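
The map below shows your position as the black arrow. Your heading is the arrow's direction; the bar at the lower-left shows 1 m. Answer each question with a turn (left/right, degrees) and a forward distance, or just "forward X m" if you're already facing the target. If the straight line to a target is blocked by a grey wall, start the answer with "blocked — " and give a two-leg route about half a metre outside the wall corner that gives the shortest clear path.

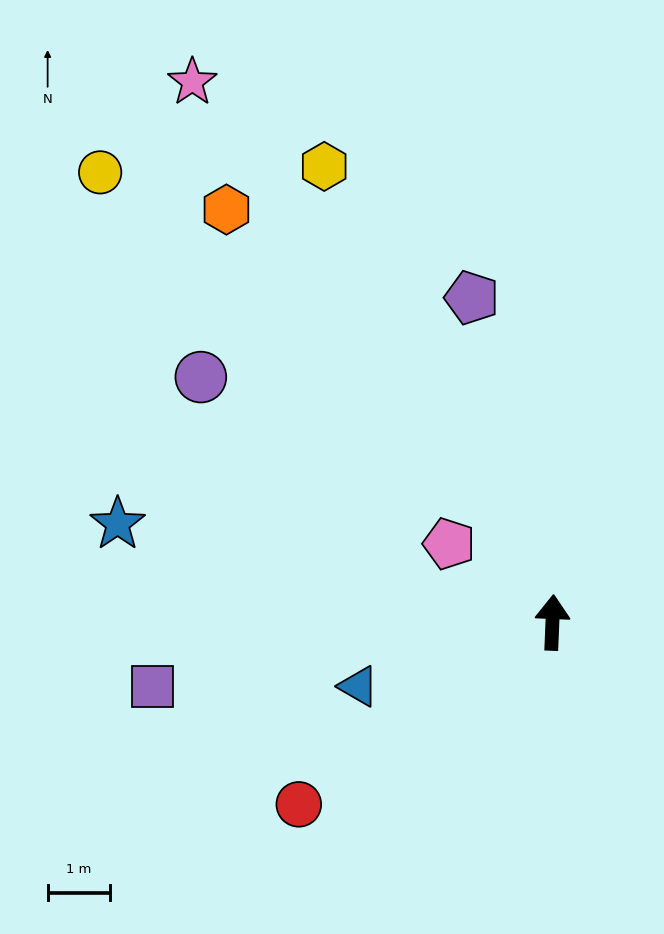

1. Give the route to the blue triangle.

turn left 111°, forward 3.3 m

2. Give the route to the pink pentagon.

turn left 55°, forward 2.1 m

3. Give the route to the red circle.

turn left 128°, forward 5.0 m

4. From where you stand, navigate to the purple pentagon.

turn left 16°, forward 5.4 m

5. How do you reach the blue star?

turn left 80°, forward 7.2 m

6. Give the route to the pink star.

turn left 36°, forward 10.5 m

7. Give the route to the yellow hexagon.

turn left 29°, forward 8.2 m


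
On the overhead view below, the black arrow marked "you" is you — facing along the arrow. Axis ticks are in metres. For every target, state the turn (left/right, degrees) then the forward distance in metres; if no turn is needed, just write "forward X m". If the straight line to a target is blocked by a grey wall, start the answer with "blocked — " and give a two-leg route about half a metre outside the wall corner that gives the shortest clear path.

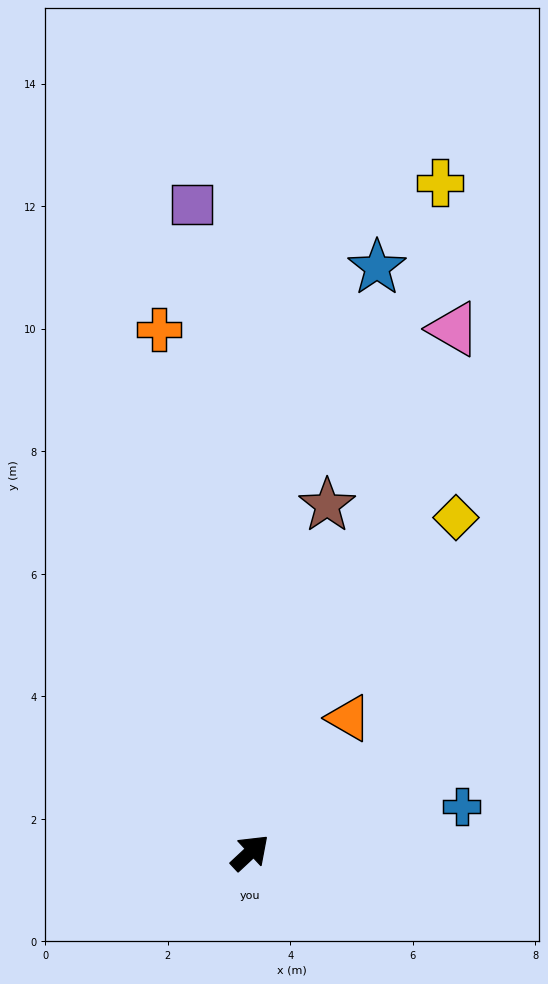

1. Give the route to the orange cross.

turn left 57°, forward 8.7 m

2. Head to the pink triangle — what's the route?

turn left 26°, forward 9.2 m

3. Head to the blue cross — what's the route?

turn right 31°, forward 3.5 m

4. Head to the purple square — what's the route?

turn left 52°, forward 10.6 m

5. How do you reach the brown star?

turn left 35°, forward 5.8 m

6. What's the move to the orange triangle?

turn left 11°, forward 2.7 m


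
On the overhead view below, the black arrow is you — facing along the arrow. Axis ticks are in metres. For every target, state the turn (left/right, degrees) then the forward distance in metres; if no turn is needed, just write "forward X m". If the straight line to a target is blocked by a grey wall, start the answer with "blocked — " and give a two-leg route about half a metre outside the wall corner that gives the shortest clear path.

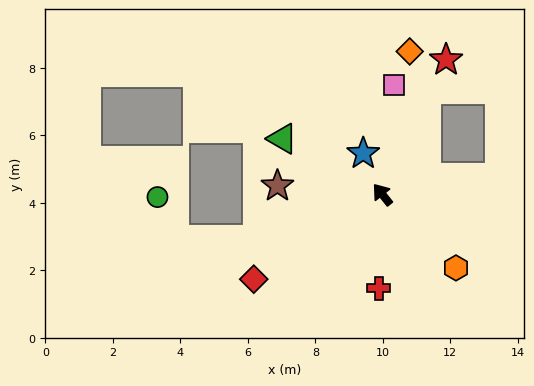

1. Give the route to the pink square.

turn right 45°, forward 3.2 m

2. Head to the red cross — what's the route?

turn left 139°, forward 2.8 m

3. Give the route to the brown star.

turn left 47°, forward 3.1 m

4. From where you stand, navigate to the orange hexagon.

turn right 174°, forward 3.1 m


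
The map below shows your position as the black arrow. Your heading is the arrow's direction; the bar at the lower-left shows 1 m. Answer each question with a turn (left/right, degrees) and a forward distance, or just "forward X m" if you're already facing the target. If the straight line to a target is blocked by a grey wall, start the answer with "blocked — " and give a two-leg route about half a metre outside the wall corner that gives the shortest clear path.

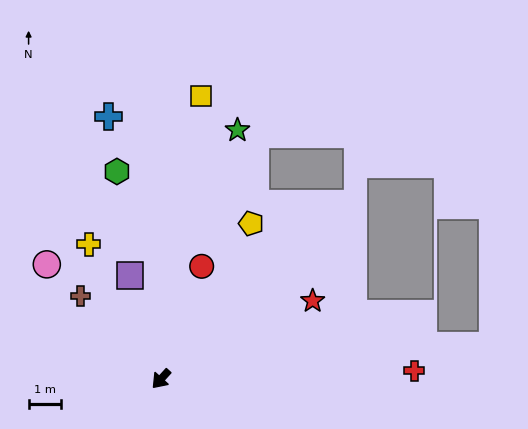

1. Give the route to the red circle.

turn right 158°, forward 3.7 m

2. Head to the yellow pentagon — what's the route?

turn right 168°, forward 5.6 m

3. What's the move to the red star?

turn left 159°, forward 5.3 m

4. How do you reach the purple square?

turn right 121°, forward 3.3 m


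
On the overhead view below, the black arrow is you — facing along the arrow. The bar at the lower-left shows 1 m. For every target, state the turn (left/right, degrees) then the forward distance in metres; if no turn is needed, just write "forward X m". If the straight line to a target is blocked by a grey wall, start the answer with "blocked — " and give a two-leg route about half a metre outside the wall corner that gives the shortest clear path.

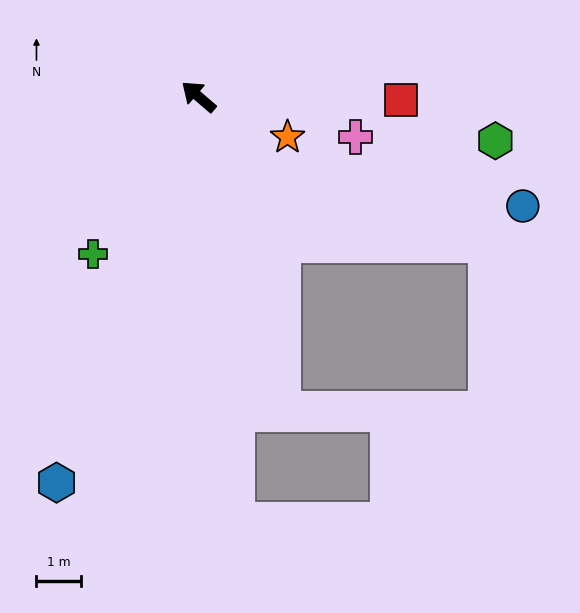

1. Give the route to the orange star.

turn right 164°, forward 2.2 m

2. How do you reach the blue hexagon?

turn left 110°, forward 9.3 m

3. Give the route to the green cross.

turn left 97°, forward 4.3 m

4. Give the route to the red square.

turn right 140°, forward 4.6 m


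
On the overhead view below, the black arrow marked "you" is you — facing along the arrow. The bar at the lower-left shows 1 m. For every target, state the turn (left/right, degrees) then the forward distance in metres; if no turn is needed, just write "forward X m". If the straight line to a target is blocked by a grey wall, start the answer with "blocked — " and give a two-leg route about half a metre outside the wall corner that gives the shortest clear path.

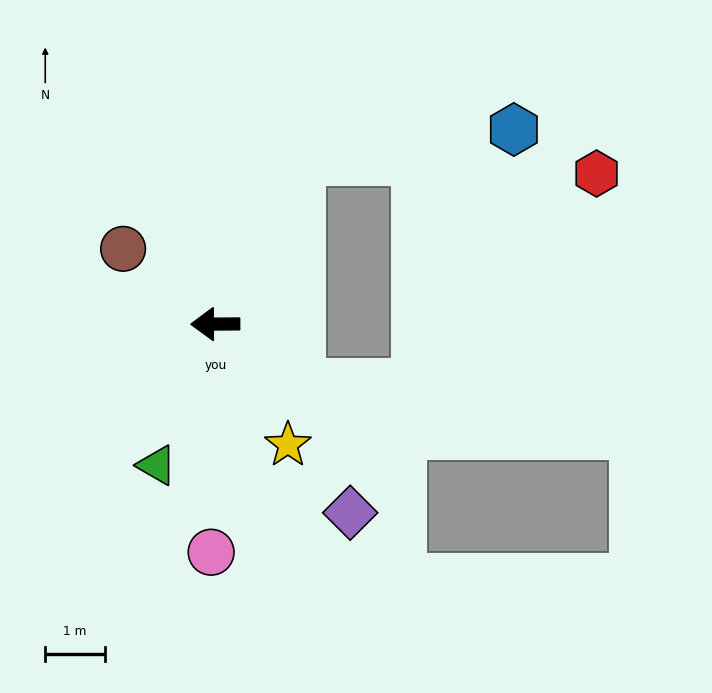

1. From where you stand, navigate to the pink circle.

turn left 89°, forward 3.9 m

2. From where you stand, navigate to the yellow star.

turn left 121°, forward 2.4 m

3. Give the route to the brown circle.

turn right 40°, forward 2.0 m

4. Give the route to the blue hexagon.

blocked — turn right 118°, forward 3.1 m, then turn right 54°, forward 3.6 m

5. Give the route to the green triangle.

turn left 67°, forward 2.6 m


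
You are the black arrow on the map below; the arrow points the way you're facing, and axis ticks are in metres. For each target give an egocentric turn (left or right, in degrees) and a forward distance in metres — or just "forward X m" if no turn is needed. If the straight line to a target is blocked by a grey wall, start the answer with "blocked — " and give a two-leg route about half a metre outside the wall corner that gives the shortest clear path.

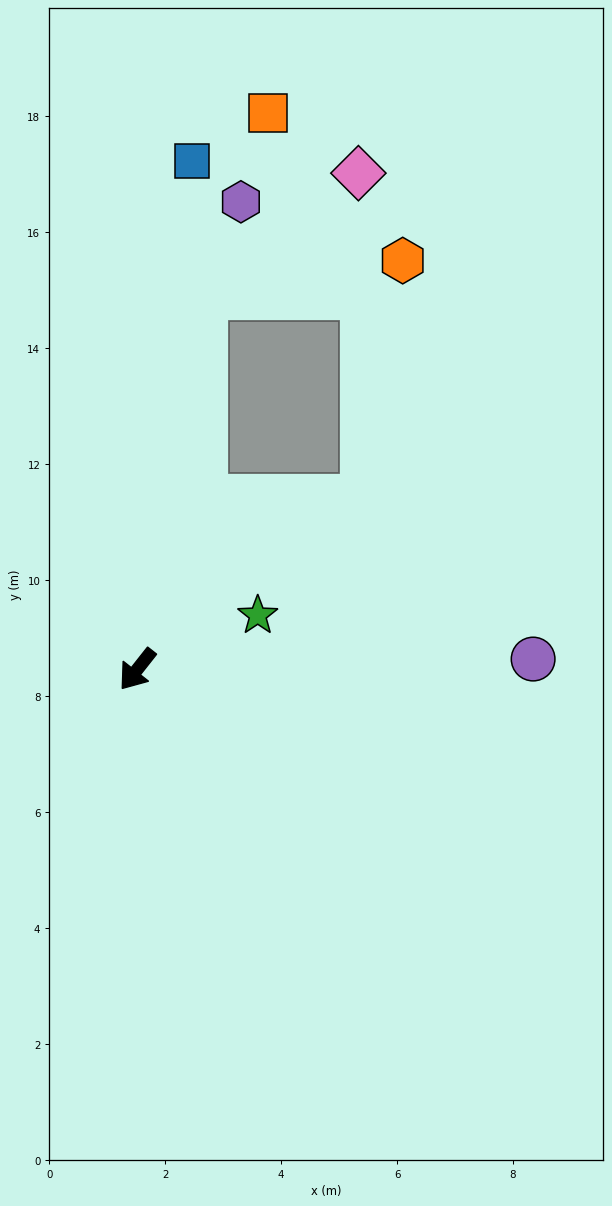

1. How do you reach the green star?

turn left 152°, forward 2.3 m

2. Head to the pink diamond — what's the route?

blocked — turn right 152°, forward 6.6 m, then turn right 42°, forward 3.4 m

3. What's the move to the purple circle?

turn left 130°, forward 6.8 m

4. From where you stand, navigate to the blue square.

turn right 148°, forward 8.8 m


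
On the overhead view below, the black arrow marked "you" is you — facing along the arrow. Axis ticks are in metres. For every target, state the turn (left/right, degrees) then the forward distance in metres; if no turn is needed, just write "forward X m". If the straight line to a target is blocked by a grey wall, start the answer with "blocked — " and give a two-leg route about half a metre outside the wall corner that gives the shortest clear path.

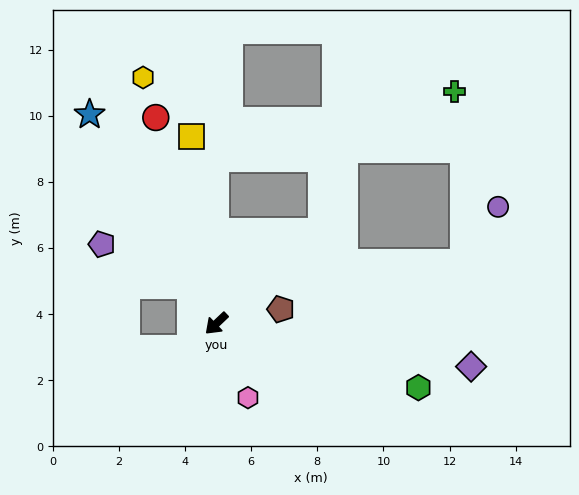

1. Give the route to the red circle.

turn right 117°, forward 6.5 m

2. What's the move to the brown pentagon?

turn left 149°, forward 2.0 m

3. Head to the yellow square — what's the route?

turn right 126°, forward 5.7 m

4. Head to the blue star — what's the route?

turn right 102°, forward 7.4 m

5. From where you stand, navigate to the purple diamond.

turn left 127°, forward 7.8 m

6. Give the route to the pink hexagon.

turn left 70°, forward 2.4 m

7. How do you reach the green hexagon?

turn left 119°, forward 6.4 m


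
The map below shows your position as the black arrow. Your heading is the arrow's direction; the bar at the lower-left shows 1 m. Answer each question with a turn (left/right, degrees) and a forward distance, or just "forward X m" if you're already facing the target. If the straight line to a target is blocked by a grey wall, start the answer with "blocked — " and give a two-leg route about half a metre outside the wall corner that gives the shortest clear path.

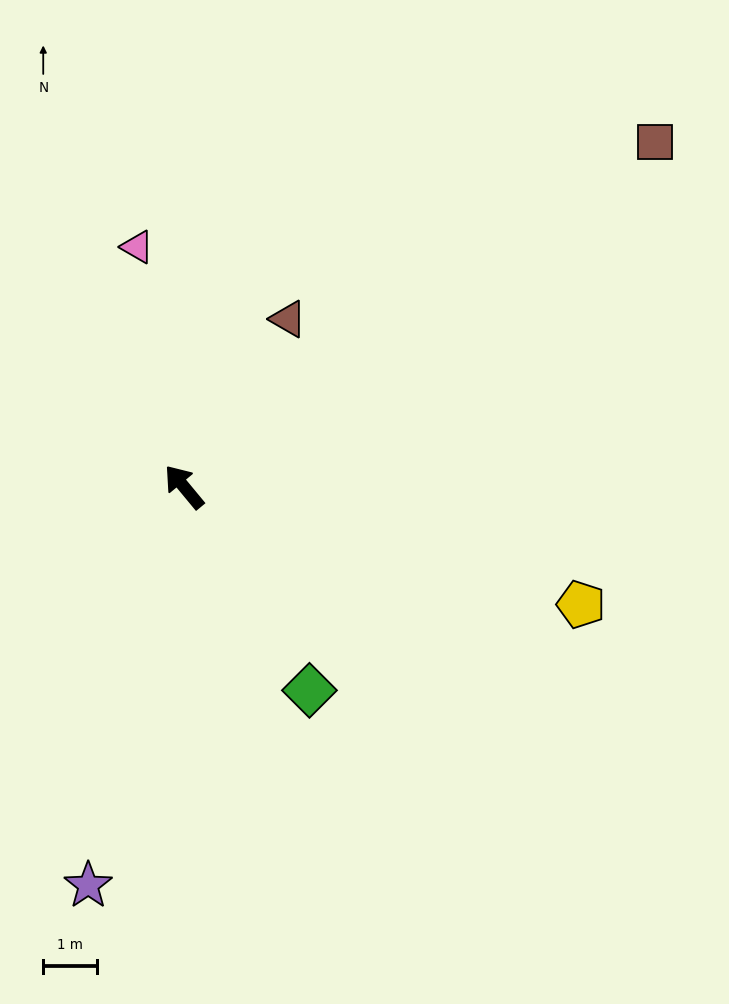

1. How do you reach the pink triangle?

turn right 29°, forward 4.5 m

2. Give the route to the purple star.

turn left 127°, forward 7.6 m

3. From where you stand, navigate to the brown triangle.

turn right 71°, forward 3.7 m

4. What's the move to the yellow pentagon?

turn right 146°, forward 7.7 m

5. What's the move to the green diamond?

turn left 172°, forward 4.4 m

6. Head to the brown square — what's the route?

turn right 93°, forward 10.8 m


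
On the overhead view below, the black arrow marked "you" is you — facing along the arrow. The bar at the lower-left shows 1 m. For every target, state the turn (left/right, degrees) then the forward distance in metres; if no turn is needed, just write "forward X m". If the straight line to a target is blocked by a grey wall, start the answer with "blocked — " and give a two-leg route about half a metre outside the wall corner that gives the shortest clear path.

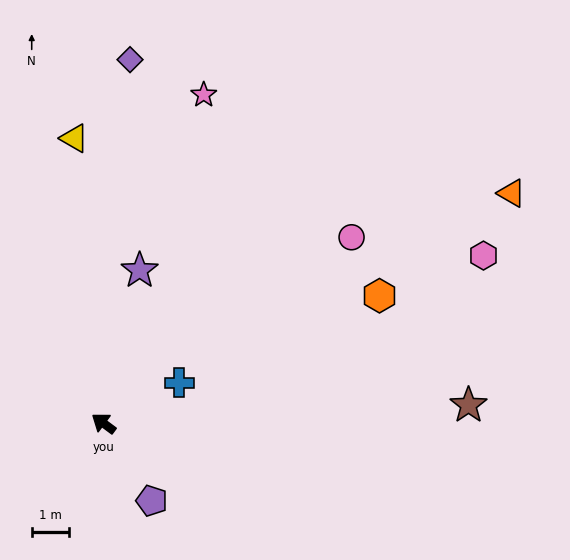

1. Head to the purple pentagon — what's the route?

turn left 159°, forward 2.5 m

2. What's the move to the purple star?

turn right 67°, forward 4.2 m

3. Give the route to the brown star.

turn right 141°, forward 9.9 m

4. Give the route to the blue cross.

turn right 115°, forward 2.3 m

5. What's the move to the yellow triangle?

turn right 48°, forward 7.7 m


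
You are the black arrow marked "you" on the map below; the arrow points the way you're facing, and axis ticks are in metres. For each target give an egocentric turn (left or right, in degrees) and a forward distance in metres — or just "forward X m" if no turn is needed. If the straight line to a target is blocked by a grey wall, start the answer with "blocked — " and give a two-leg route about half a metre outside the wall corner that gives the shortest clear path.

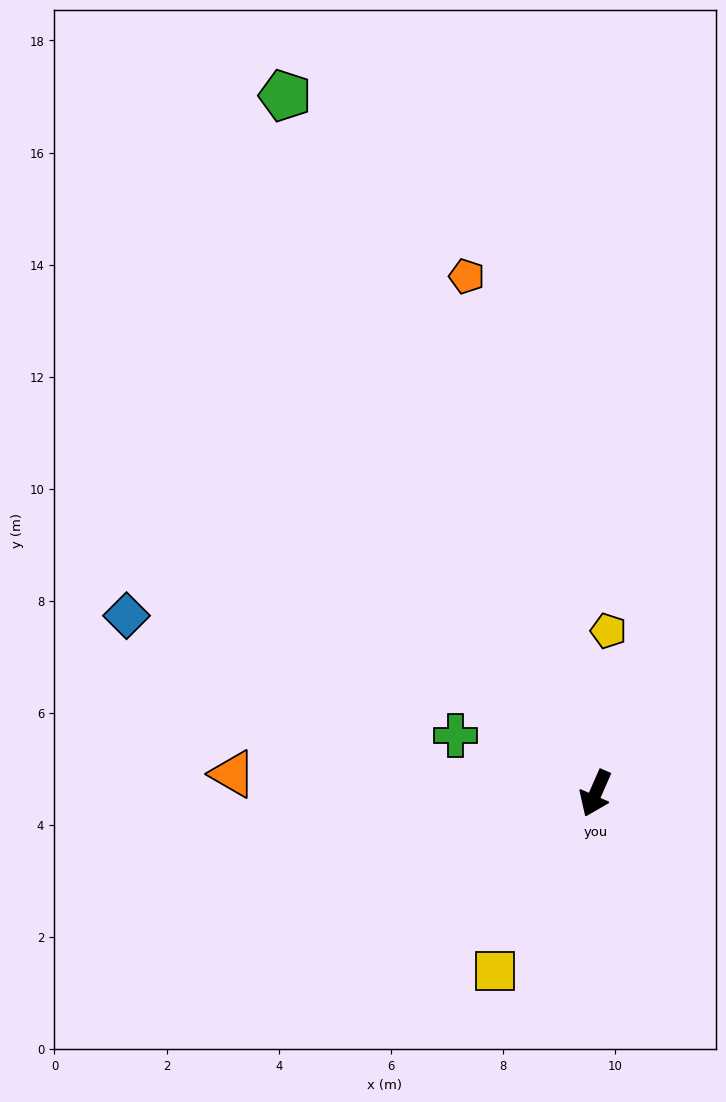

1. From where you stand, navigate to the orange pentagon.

turn right 142°, forward 9.5 m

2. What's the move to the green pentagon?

turn right 132°, forward 13.6 m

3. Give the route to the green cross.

turn right 89°, forward 2.7 m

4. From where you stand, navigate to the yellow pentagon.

turn right 161°, forward 2.9 m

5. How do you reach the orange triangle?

turn right 69°, forward 6.5 m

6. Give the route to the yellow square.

turn right 6°, forward 3.6 m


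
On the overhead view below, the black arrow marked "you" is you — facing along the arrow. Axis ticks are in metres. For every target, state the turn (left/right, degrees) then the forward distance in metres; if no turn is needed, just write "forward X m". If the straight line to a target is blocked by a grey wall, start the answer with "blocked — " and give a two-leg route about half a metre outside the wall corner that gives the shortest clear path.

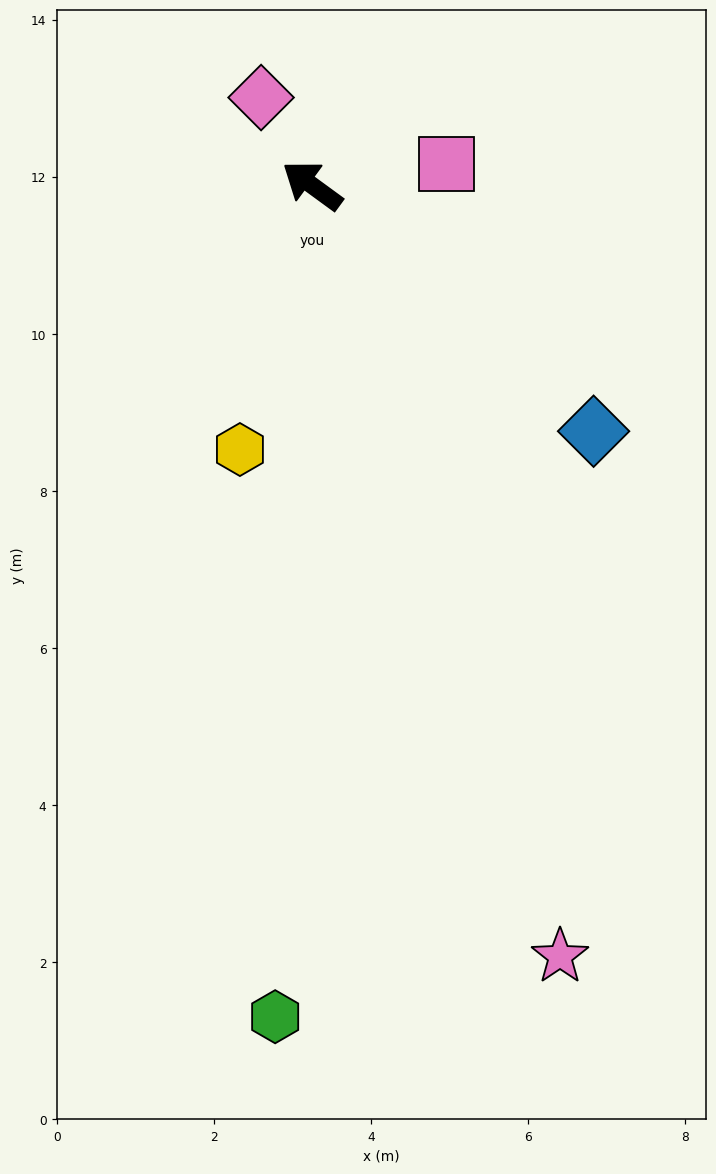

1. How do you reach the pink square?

turn right 135°, forward 1.7 m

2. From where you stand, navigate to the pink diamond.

turn right 24°, forward 1.3 m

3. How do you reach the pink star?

turn left 144°, forward 10.3 m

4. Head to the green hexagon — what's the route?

turn left 124°, forward 10.6 m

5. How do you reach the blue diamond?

turn left 175°, forward 4.8 m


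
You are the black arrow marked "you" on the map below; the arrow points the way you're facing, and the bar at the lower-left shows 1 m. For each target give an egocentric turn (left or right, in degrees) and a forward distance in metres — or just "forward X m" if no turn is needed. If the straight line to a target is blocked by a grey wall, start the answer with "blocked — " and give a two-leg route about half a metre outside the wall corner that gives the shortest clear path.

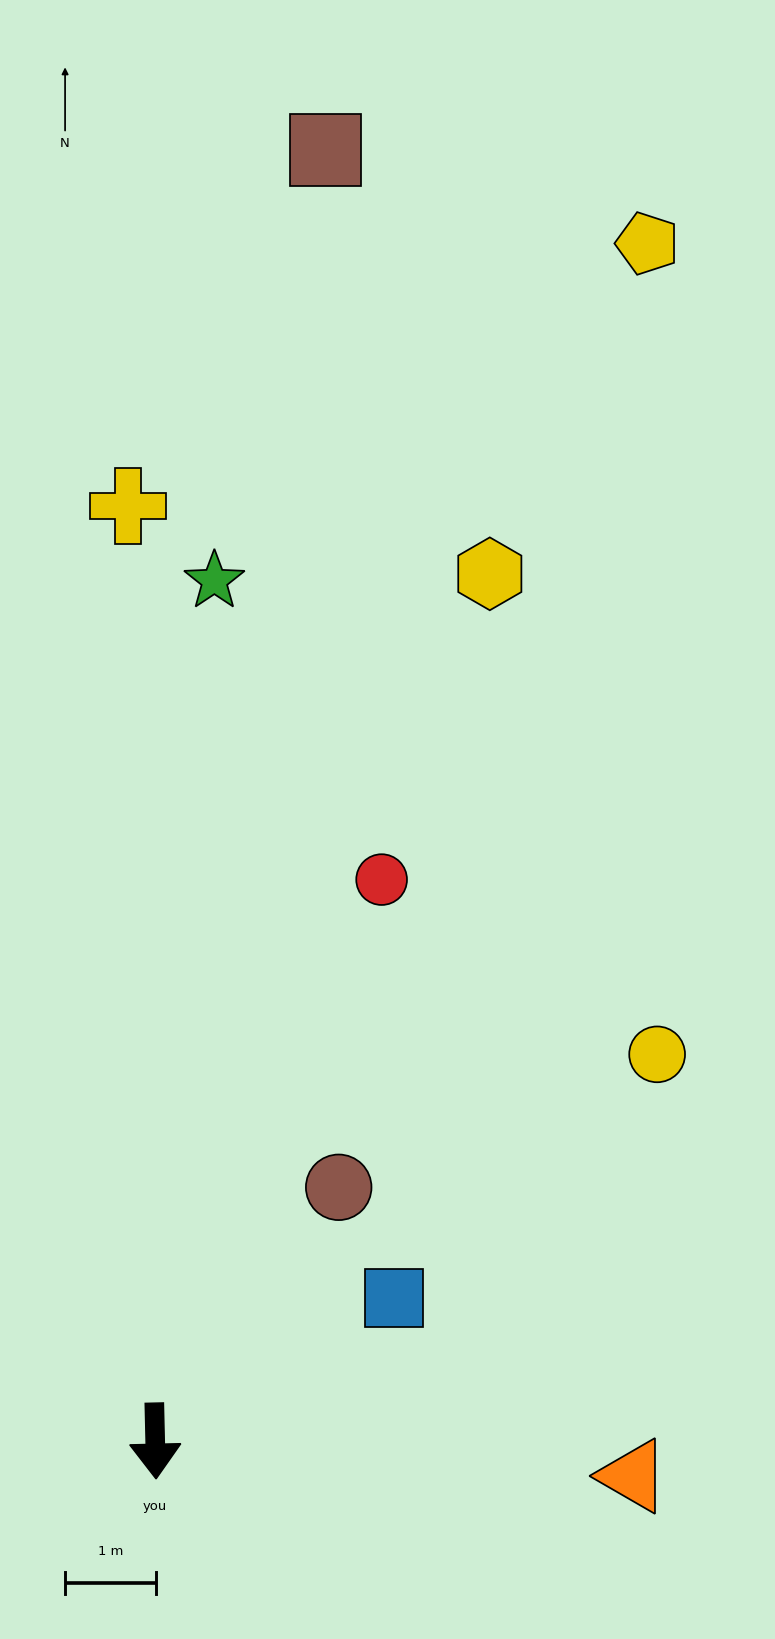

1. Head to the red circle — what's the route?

turn left 157°, forward 6.6 m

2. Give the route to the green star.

turn left 175°, forward 9.5 m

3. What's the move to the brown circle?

turn left 143°, forward 3.4 m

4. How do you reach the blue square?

turn left 120°, forward 3.1 m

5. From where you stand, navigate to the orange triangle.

turn left 84°, forward 5.3 m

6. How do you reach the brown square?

turn left 171°, forward 14.3 m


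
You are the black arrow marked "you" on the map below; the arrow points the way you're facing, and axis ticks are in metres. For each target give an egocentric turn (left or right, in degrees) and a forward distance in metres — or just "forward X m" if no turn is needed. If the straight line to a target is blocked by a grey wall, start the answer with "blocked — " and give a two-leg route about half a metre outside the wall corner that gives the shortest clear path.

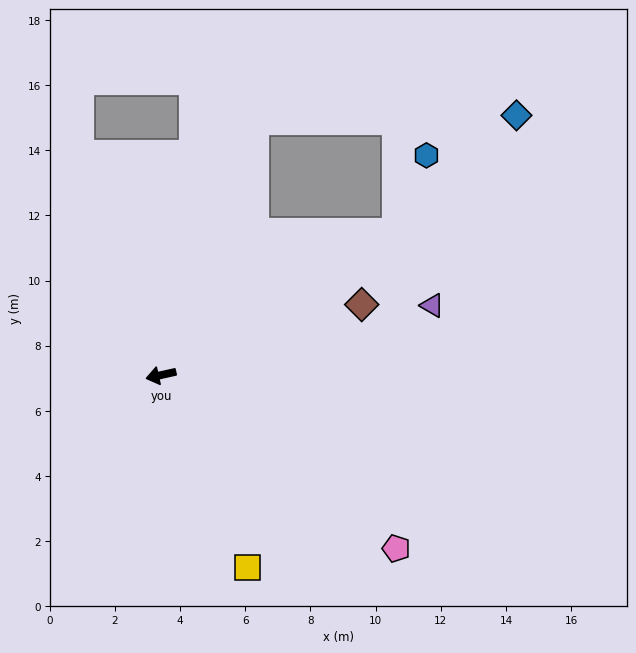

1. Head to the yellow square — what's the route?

turn left 102°, forward 6.5 m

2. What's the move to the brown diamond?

turn right 173°, forward 6.5 m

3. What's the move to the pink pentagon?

turn left 131°, forward 9.0 m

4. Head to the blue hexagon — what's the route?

blocked — turn right 161°, forward 8.4 m, then turn left 37°, forward 2.5 m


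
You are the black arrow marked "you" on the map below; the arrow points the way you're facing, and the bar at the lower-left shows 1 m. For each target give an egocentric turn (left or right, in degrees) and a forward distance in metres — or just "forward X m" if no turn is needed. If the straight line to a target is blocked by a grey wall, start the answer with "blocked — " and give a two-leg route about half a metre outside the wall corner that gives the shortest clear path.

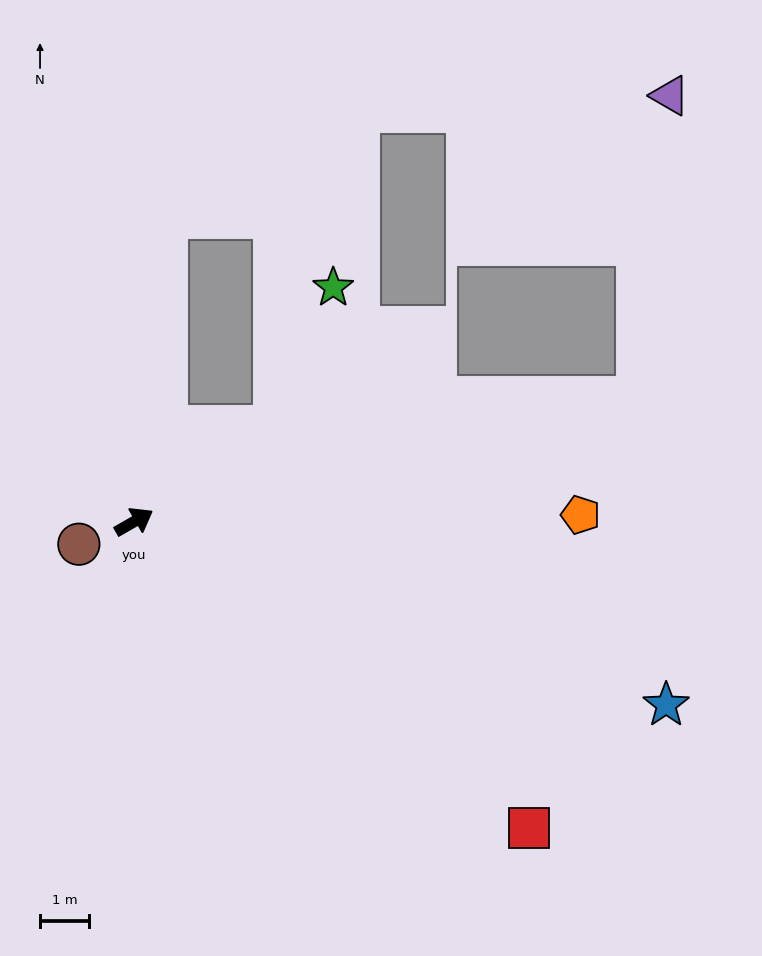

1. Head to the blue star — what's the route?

turn right 49°, forward 11.5 m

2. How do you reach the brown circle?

turn left 172°, forward 1.2 m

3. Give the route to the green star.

blocked — turn left 4°, forward 3.5 m, then turn left 33°, forward 3.1 m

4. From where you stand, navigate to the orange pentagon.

turn right 29°, forward 9.1 m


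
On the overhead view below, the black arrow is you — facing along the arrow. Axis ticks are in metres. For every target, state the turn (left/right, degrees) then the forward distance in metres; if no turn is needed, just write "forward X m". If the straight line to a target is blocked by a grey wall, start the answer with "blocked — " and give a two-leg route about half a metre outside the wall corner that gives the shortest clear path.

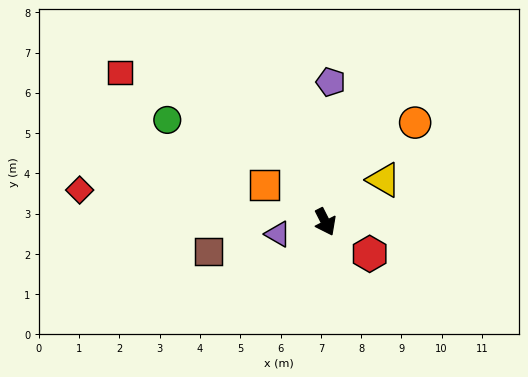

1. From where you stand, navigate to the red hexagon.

turn left 27°, forward 1.4 m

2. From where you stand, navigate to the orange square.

turn right 148°, forward 1.8 m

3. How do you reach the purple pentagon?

turn left 151°, forward 3.5 m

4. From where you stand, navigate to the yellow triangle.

turn left 99°, forward 1.8 m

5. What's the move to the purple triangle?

turn right 103°, forward 1.2 m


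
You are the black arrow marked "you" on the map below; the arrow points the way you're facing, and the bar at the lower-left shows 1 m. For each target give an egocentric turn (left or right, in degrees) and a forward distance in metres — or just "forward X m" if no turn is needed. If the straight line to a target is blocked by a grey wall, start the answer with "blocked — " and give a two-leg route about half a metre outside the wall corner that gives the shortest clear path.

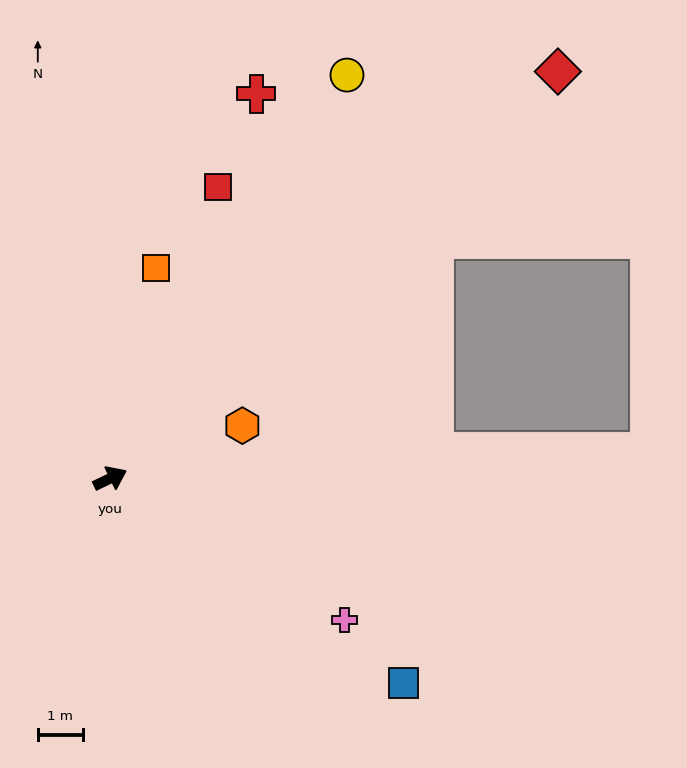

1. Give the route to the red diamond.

turn left 17°, forward 13.4 m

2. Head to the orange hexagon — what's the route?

turn right 4°, forward 3.2 m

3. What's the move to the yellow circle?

turn left 34°, forward 10.4 m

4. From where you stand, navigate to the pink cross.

turn right 57°, forward 6.1 m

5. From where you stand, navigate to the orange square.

turn left 52°, forward 4.8 m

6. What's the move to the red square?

turn left 44°, forward 6.9 m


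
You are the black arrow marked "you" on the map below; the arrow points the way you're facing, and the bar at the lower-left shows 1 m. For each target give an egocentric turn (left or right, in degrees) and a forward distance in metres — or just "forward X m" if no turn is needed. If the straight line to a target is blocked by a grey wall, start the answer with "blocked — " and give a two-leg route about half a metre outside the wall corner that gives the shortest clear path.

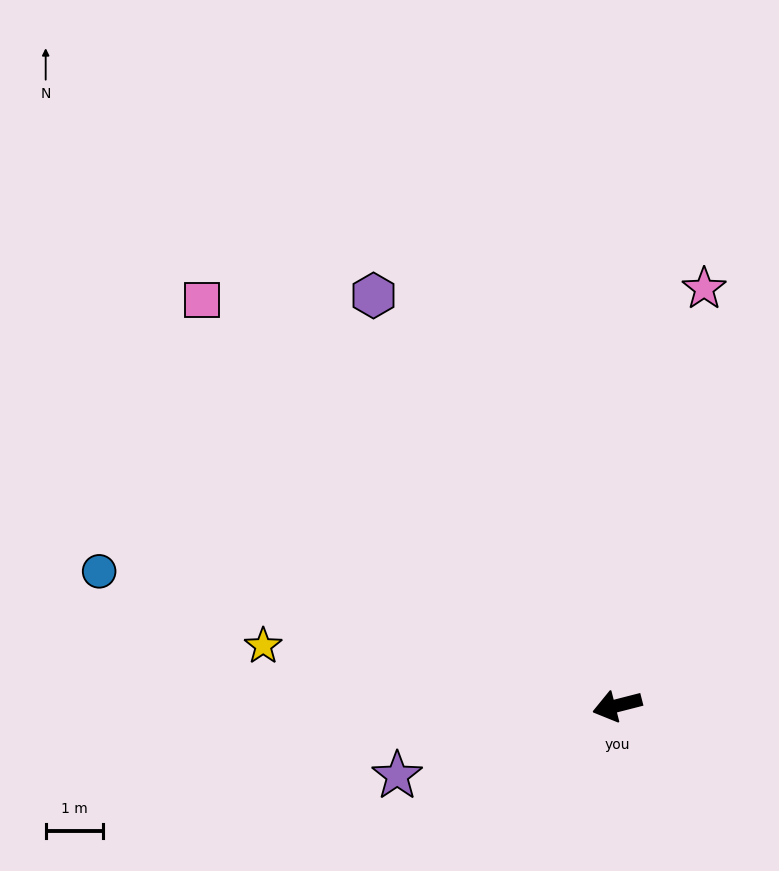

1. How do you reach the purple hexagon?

turn right 74°, forward 8.3 m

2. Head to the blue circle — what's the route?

turn right 29°, forward 9.3 m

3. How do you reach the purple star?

turn left 3°, forward 4.0 m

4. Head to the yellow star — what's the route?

turn right 24°, forward 6.2 m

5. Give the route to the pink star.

turn right 116°, forward 7.4 m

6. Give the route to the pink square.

turn right 59°, forward 10.1 m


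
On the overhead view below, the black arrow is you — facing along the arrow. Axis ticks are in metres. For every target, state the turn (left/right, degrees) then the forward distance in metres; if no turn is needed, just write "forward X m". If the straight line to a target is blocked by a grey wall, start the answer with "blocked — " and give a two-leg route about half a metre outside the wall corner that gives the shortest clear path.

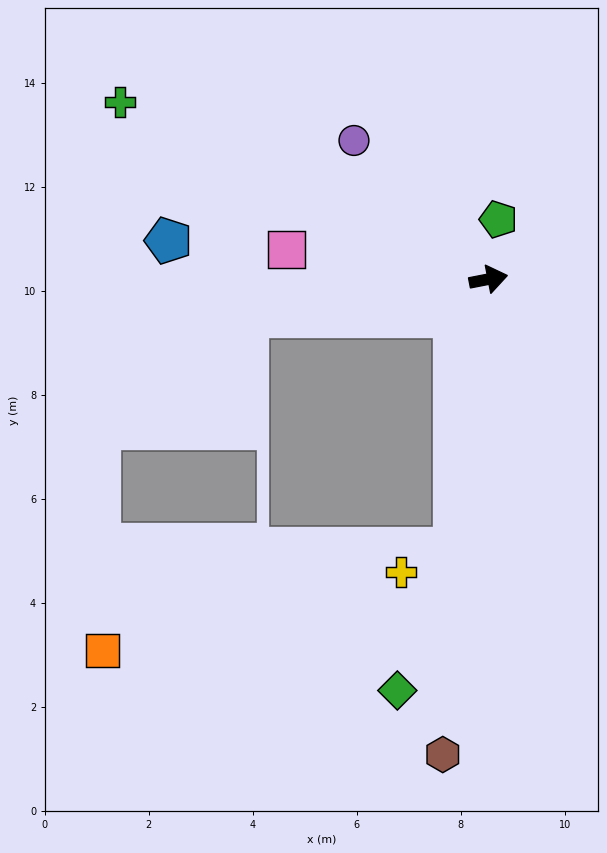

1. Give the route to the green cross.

turn left 143°, forward 7.9 m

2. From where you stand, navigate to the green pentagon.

turn left 70°, forward 1.2 m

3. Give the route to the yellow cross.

blocked — turn right 108°, forward 5.2 m, then turn right 60°, forward 1.1 m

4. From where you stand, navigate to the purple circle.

turn left 123°, forward 3.7 m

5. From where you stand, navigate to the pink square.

turn left 161°, forward 3.9 m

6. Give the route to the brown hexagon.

turn right 107°, forward 9.2 m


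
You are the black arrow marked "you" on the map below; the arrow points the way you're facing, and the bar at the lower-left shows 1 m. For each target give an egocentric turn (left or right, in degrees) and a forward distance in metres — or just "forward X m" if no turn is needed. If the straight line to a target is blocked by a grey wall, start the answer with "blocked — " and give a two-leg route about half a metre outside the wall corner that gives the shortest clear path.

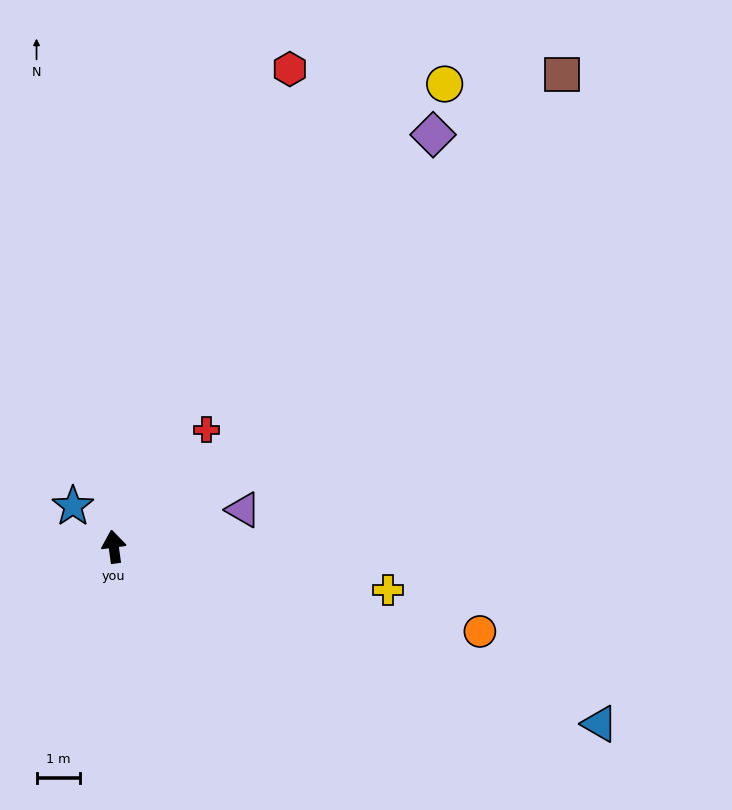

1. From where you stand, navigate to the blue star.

turn left 38°, forward 1.3 m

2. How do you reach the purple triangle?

turn right 82°, forward 3.1 m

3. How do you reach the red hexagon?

turn right 28°, forward 11.6 m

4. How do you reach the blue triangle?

turn right 118°, forward 11.8 m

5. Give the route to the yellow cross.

turn right 107°, forward 6.3 m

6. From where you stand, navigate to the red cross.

turn right 46°, forward 3.4 m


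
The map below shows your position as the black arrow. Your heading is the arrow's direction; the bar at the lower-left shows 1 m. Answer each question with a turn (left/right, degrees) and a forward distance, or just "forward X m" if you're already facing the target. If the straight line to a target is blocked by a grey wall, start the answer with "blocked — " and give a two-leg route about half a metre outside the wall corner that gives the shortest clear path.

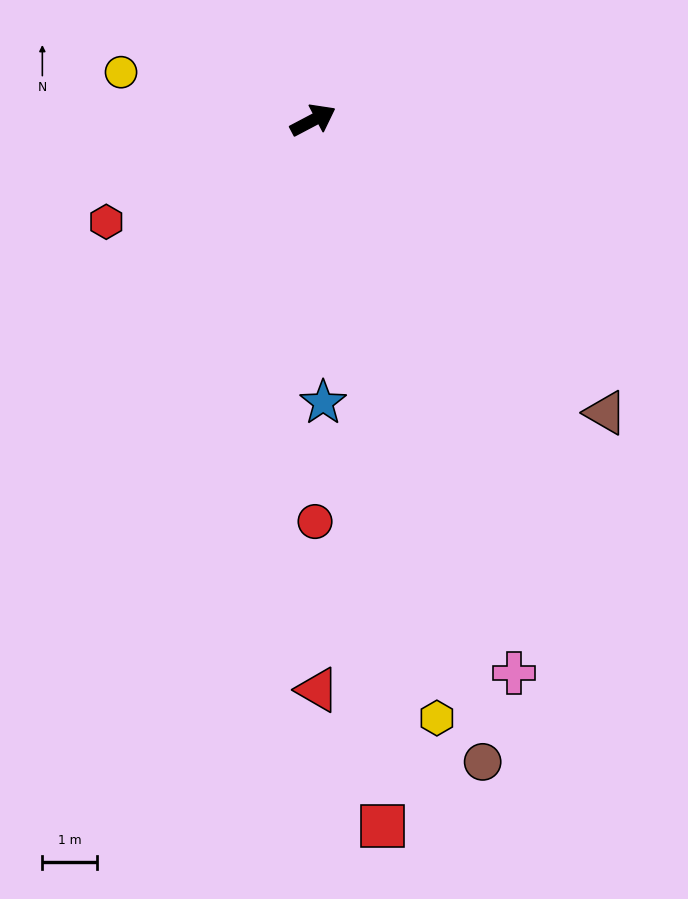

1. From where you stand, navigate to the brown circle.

turn right 103°, forward 12.2 m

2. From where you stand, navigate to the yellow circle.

turn left 138°, forward 3.6 m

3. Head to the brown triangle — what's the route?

turn right 73°, forward 7.6 m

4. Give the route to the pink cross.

turn right 98°, forward 10.8 m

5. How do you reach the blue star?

turn right 116°, forward 5.2 m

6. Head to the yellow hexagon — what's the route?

turn right 106°, forward 11.2 m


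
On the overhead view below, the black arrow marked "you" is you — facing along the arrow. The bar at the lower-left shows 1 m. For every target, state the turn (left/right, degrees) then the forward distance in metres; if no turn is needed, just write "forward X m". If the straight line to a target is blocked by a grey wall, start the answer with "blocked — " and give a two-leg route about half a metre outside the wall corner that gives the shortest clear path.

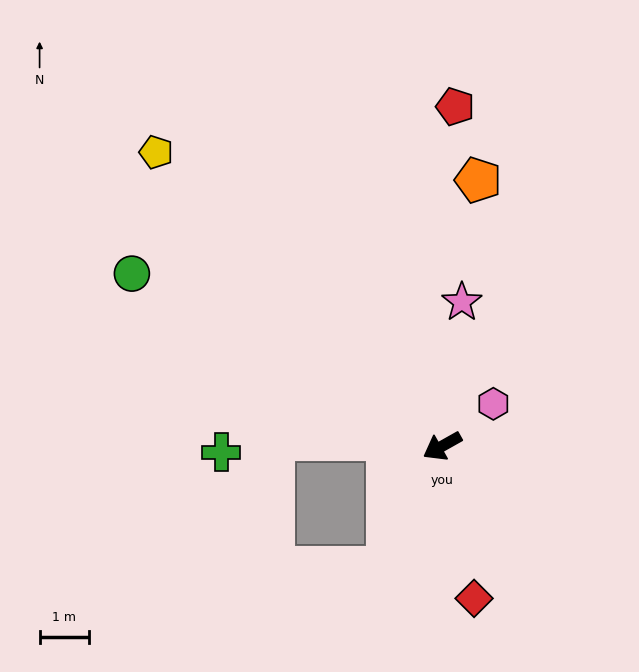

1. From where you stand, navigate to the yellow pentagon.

turn right 75°, forward 8.3 m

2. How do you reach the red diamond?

turn left 72°, forward 3.2 m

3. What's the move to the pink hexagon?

turn right 170°, forward 1.3 m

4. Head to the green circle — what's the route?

turn right 58°, forward 7.2 m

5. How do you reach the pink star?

turn right 127°, forward 2.9 m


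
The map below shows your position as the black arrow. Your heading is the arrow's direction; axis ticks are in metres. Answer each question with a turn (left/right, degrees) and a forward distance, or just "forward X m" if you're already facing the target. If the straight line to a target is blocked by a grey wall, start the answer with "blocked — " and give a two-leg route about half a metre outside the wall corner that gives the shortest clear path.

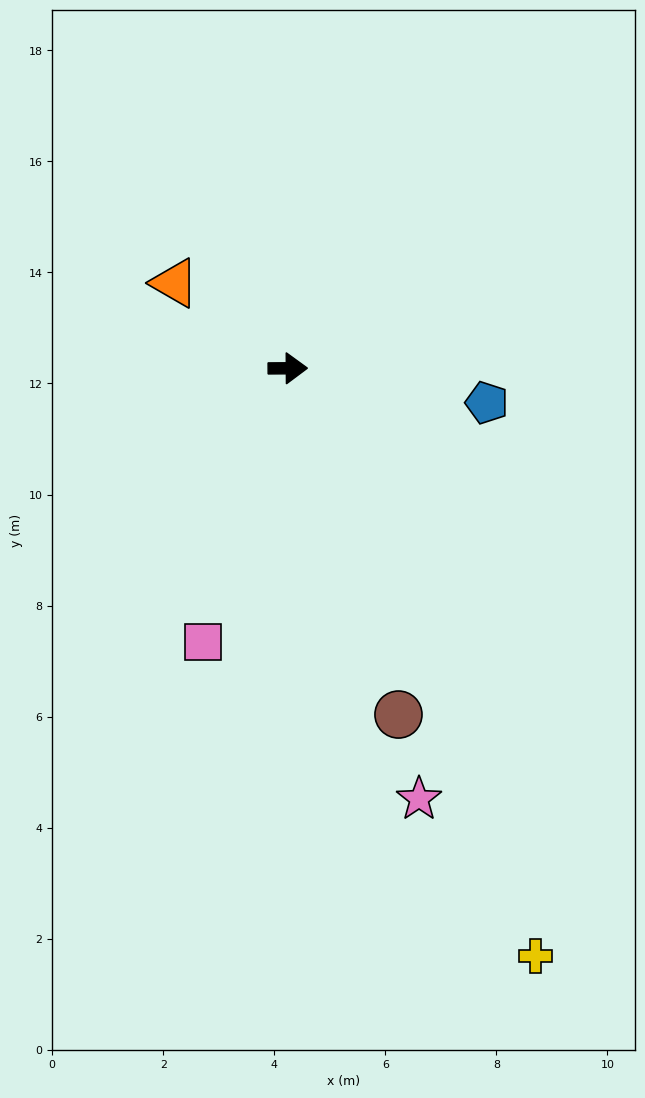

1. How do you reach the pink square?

turn right 108°, forward 5.2 m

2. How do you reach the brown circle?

turn right 73°, forward 6.5 m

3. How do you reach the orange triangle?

turn left 143°, forward 2.6 m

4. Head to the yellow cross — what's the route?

turn right 68°, forward 11.5 m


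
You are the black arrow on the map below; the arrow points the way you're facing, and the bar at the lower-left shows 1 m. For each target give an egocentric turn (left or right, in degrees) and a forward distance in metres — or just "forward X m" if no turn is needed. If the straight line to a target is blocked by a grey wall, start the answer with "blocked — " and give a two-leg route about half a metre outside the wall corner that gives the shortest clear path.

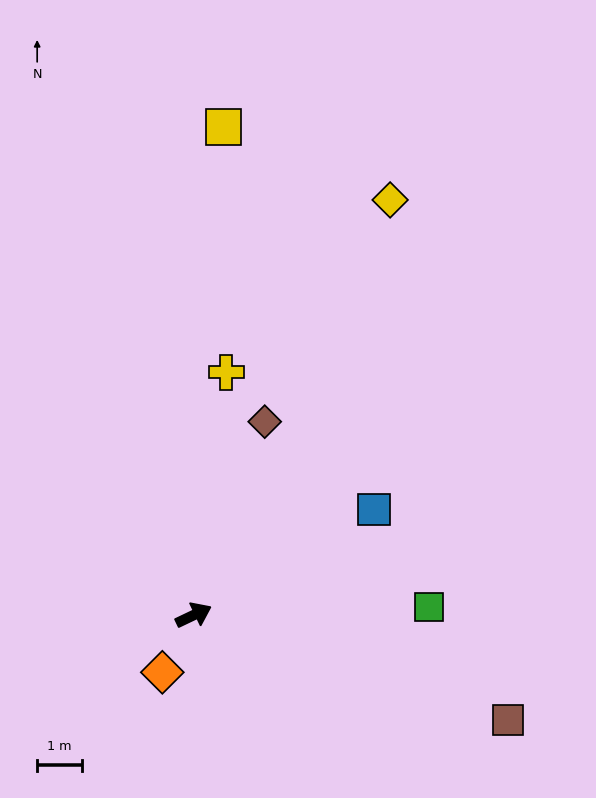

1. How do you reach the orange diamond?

turn right 144°, forward 1.4 m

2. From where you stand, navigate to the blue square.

turn left 5°, forward 4.6 m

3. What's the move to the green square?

turn right 24°, forward 5.2 m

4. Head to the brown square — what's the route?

turn right 44°, forward 7.4 m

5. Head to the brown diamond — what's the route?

turn left 44°, forward 4.6 m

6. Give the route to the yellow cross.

turn left 57°, forward 5.4 m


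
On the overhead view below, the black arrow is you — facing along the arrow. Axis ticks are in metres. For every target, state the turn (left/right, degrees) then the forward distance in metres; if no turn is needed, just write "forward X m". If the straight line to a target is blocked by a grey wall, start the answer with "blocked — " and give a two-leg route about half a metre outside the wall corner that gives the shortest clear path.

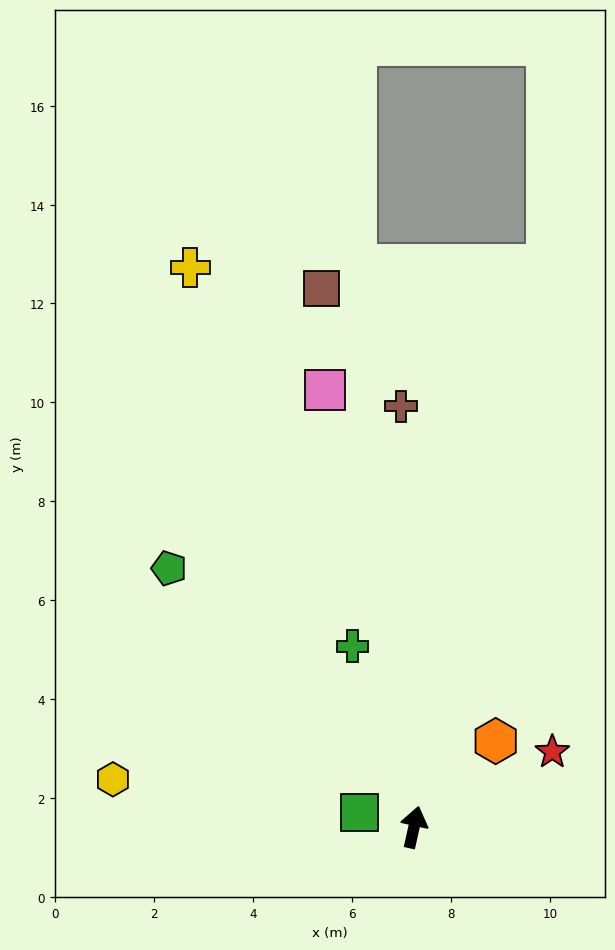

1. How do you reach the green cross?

turn left 31°, forward 3.9 m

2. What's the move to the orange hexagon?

turn right 31°, forward 2.4 m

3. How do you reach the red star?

turn right 49°, forward 3.2 m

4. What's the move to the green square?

turn left 87°, forward 1.1 m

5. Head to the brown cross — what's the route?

turn left 14°, forward 8.5 m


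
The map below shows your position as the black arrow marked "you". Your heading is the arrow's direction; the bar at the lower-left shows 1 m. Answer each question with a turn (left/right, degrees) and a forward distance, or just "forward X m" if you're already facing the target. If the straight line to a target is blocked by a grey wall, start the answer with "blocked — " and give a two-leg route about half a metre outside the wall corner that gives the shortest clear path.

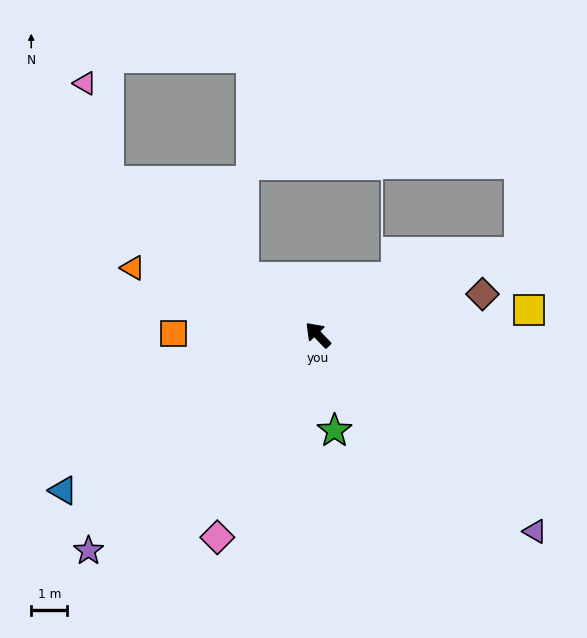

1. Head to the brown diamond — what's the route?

turn right 120°, forward 4.7 m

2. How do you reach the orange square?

turn left 45°, forward 4.0 m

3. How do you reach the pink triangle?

blocked — turn left 10°, forward 7.2 m, then turn right 40°, forward 2.8 m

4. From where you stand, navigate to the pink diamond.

turn left 110°, forward 6.3 m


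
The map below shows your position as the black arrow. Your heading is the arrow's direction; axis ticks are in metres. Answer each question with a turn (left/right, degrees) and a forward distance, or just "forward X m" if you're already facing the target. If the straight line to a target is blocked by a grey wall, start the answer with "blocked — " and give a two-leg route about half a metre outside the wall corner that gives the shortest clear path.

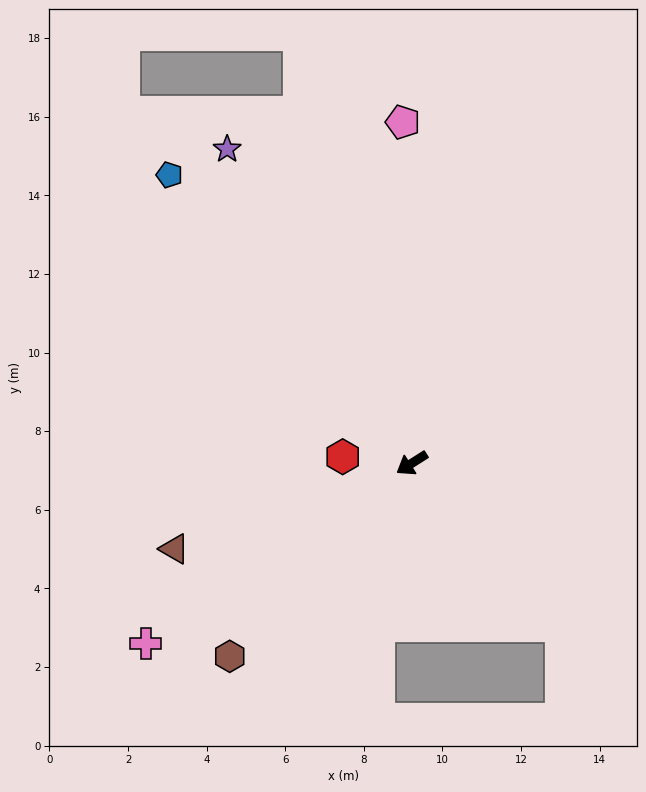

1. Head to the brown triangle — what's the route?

turn right 12°, forward 6.4 m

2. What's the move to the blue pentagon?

turn right 82°, forward 9.6 m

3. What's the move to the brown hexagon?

turn left 14°, forward 6.8 m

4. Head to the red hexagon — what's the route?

turn right 38°, forward 1.8 m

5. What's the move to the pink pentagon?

turn right 121°, forward 8.7 m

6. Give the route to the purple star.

turn right 92°, forward 9.3 m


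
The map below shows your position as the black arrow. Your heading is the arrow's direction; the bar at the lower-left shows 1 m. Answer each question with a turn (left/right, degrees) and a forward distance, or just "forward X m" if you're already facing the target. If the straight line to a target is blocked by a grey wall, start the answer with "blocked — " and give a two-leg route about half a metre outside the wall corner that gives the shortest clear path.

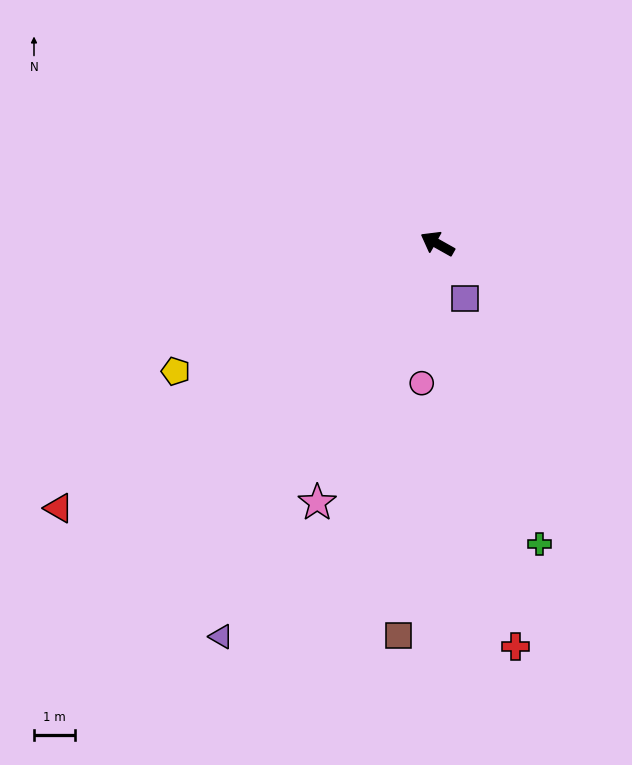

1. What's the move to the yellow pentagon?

turn left 55°, forward 7.1 m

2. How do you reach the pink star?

turn left 94°, forward 7.0 m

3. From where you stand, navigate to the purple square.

turn left 146°, forward 1.5 m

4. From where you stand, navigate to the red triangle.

turn left 64°, forward 11.2 m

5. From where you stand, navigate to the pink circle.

turn left 113°, forward 3.4 m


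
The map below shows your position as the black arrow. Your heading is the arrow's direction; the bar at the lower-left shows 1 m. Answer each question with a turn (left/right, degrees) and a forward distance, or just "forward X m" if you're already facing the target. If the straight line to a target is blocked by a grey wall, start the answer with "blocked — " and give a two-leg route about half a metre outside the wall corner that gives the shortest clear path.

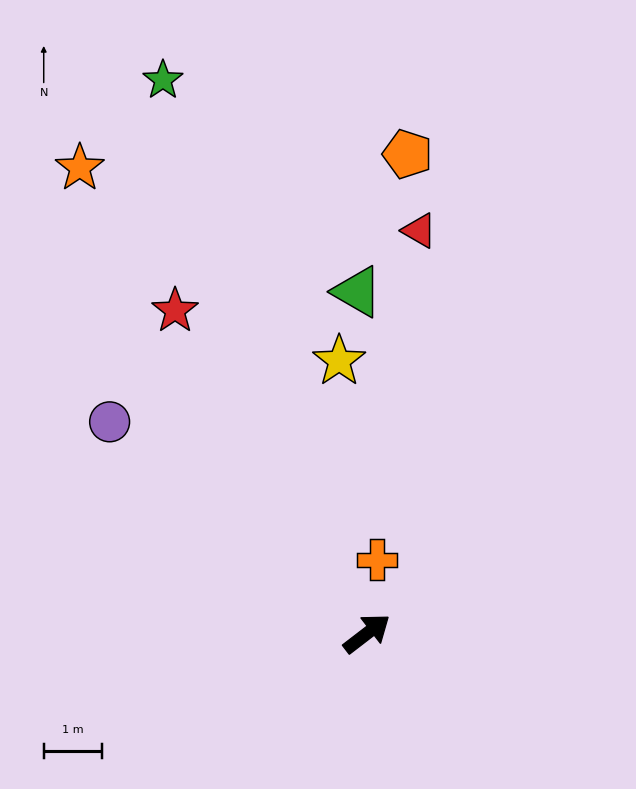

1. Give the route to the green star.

turn left 73°, forward 10.2 m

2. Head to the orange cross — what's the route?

turn left 45°, forward 1.3 m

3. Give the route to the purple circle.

turn left 103°, forward 5.8 m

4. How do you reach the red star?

turn left 83°, forward 6.5 m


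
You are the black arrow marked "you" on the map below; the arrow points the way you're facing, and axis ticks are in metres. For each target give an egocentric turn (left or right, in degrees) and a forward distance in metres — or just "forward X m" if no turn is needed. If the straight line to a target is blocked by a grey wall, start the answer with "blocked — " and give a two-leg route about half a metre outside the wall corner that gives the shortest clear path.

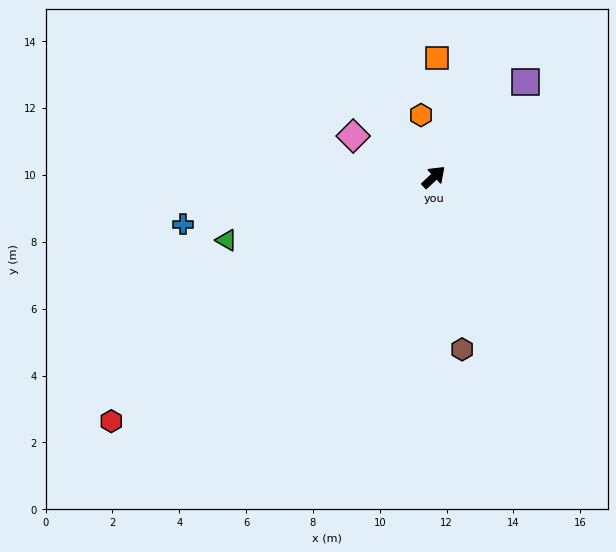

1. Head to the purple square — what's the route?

turn left 3°, forward 4.0 m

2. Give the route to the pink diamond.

turn left 110°, forward 2.7 m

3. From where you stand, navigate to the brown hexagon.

turn right 124°, forward 5.2 m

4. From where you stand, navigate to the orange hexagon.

turn left 58°, forward 1.9 m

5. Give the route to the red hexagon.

turn left 174°, forward 12.1 m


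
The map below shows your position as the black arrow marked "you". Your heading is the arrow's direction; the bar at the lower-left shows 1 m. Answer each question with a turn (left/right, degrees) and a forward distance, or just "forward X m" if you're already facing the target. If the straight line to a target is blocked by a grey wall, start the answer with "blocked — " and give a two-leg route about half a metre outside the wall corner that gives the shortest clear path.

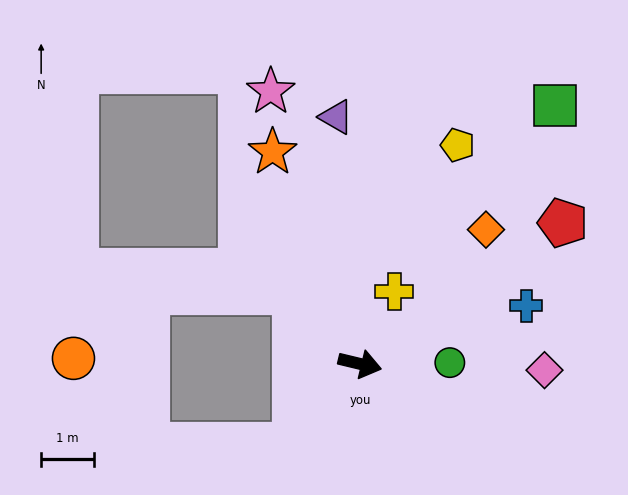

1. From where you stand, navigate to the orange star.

turn left 126°, forward 4.3 m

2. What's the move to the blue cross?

turn left 33°, forward 3.3 m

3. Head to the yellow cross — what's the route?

turn left 78°, forward 1.5 m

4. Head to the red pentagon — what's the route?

turn left 48°, forward 4.7 m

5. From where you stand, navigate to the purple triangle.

turn left 109°, forward 4.7 m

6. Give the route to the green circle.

turn left 14°, forward 1.7 m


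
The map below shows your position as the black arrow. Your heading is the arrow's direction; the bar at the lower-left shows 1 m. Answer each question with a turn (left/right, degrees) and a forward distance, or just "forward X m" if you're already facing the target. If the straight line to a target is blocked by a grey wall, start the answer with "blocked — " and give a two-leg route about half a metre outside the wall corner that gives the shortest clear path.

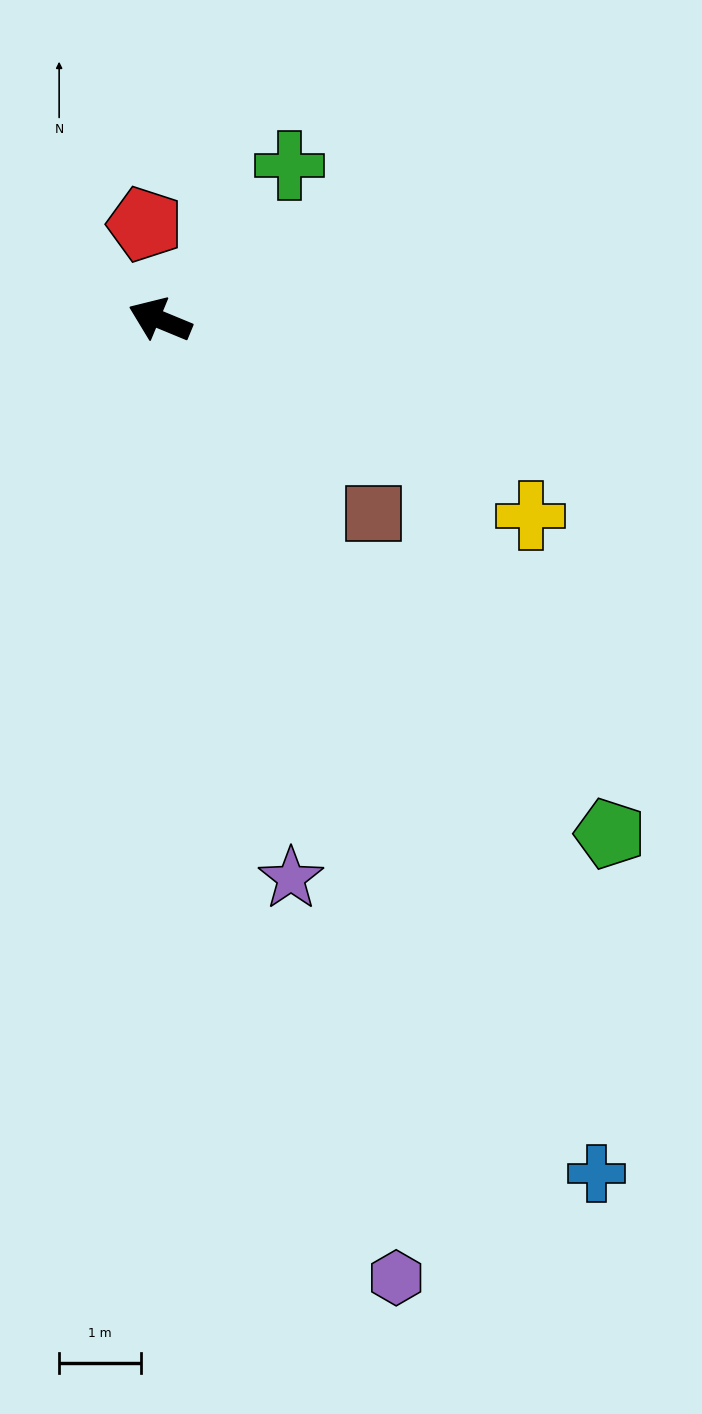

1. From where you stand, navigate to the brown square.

turn left 160°, forward 3.5 m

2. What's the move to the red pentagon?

turn right 59°, forward 1.2 m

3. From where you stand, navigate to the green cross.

turn right 108°, forward 2.4 m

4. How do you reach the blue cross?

turn left 140°, forward 11.7 m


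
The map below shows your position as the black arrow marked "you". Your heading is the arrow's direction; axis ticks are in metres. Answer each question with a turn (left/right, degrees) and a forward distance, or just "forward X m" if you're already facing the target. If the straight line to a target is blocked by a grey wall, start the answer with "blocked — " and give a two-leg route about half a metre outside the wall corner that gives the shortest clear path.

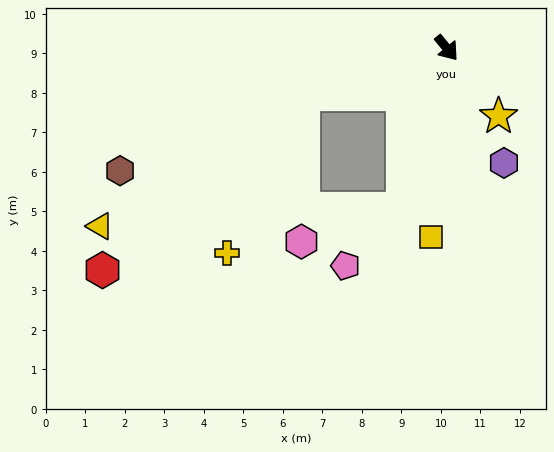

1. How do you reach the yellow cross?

blocked — turn right 112°, forward 3.8 m, then turn left 47°, forward 4.5 m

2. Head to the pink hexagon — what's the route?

blocked — turn right 55°, forward 4.2 m, then turn right 56°, forward 2.7 m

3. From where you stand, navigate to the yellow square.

turn right 44°, forward 4.8 m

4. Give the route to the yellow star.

turn right 2°, forward 2.2 m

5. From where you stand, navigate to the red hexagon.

blocked — turn right 112°, forward 3.8 m, then turn left 24°, forward 6.8 m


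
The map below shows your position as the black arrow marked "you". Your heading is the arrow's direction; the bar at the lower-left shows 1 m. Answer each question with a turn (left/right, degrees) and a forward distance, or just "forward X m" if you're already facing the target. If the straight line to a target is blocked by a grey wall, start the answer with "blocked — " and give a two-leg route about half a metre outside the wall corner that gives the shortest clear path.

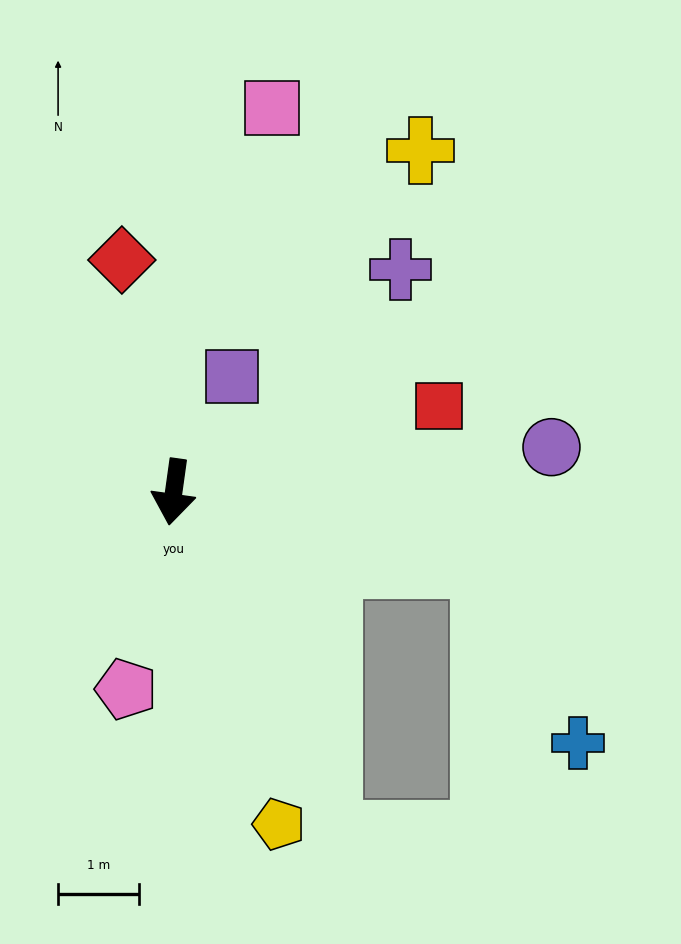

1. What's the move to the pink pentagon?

turn right 6°, forward 2.5 m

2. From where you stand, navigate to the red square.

turn left 116°, forward 3.5 m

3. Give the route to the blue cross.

blocked — turn left 85°, forward 4.0 m, then turn right 50°, forward 2.5 m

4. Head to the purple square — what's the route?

turn left 161°, forward 1.6 m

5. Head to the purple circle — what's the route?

turn left 105°, forward 4.7 m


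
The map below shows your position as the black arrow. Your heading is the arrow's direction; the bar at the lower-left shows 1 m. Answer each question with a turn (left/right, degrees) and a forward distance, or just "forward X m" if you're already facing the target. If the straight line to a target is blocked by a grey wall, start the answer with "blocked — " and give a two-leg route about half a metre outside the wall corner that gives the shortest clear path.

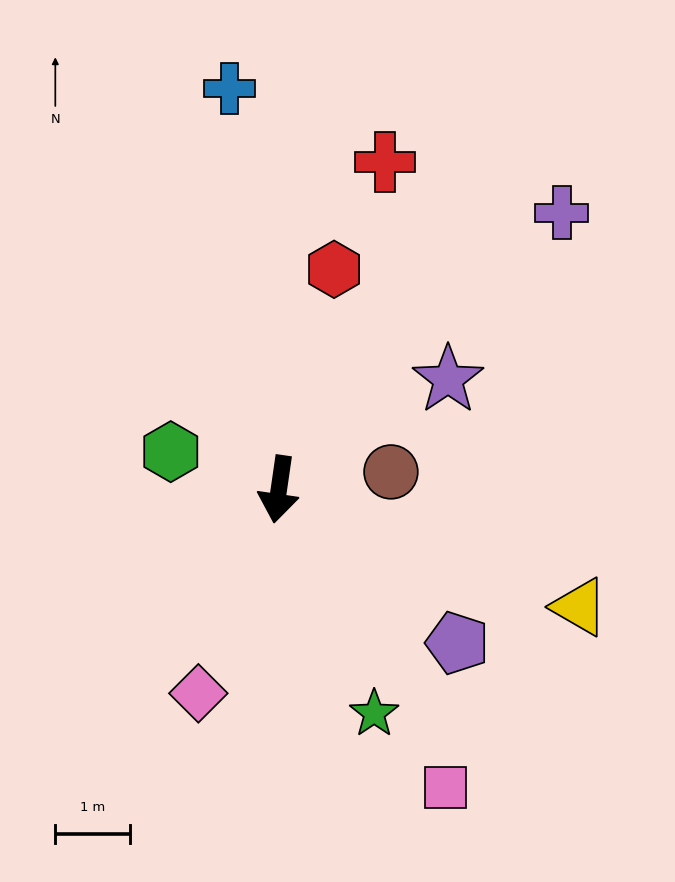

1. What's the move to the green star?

turn left 31°, forward 3.3 m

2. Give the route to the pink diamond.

turn right 13°, forward 2.9 m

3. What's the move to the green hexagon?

turn right 101°, forward 1.5 m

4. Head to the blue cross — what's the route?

turn right 165°, forward 5.4 m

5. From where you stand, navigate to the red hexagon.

turn left 174°, forward 3.0 m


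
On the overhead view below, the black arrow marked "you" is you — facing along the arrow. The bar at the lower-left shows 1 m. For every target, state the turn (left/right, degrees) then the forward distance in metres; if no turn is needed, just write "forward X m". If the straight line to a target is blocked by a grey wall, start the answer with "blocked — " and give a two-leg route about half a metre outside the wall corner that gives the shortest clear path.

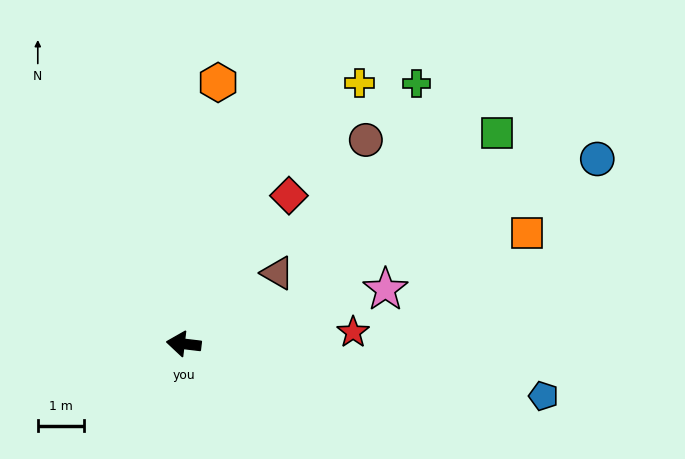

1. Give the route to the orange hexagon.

turn right 91°, forward 5.7 m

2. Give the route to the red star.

turn right 169°, forward 3.7 m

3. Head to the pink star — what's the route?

turn right 158°, forward 4.5 m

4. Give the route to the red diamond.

turn right 119°, forward 3.9 m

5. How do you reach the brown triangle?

turn right 136°, forward 2.5 m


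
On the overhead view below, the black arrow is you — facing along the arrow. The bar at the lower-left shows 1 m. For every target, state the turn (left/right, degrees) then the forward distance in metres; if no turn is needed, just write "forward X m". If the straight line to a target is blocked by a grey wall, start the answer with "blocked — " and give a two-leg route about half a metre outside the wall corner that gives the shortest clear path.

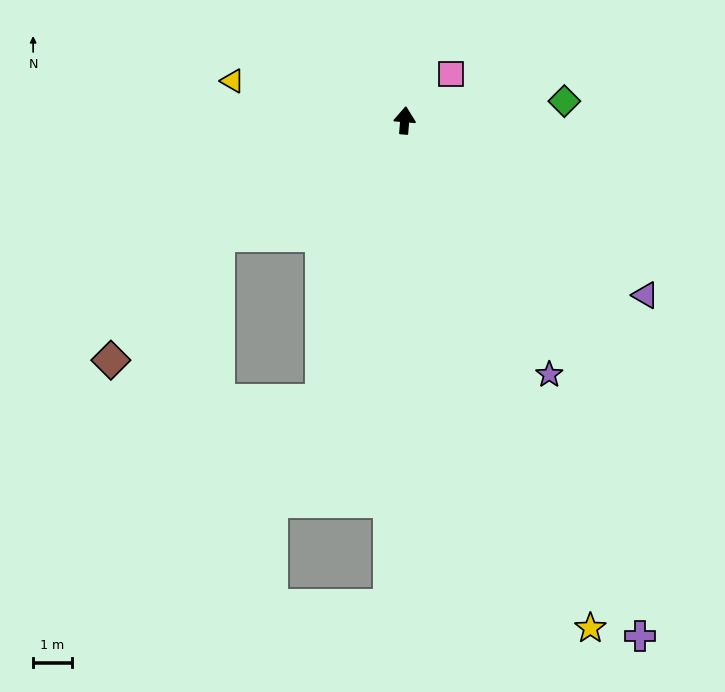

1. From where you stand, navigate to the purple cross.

turn right 151°, forward 14.8 m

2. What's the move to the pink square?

turn right 40°, forward 1.7 m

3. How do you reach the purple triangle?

turn right 121°, forward 7.8 m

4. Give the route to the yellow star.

turn right 155°, forward 14.1 m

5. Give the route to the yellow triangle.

turn left 82°, forward 4.6 m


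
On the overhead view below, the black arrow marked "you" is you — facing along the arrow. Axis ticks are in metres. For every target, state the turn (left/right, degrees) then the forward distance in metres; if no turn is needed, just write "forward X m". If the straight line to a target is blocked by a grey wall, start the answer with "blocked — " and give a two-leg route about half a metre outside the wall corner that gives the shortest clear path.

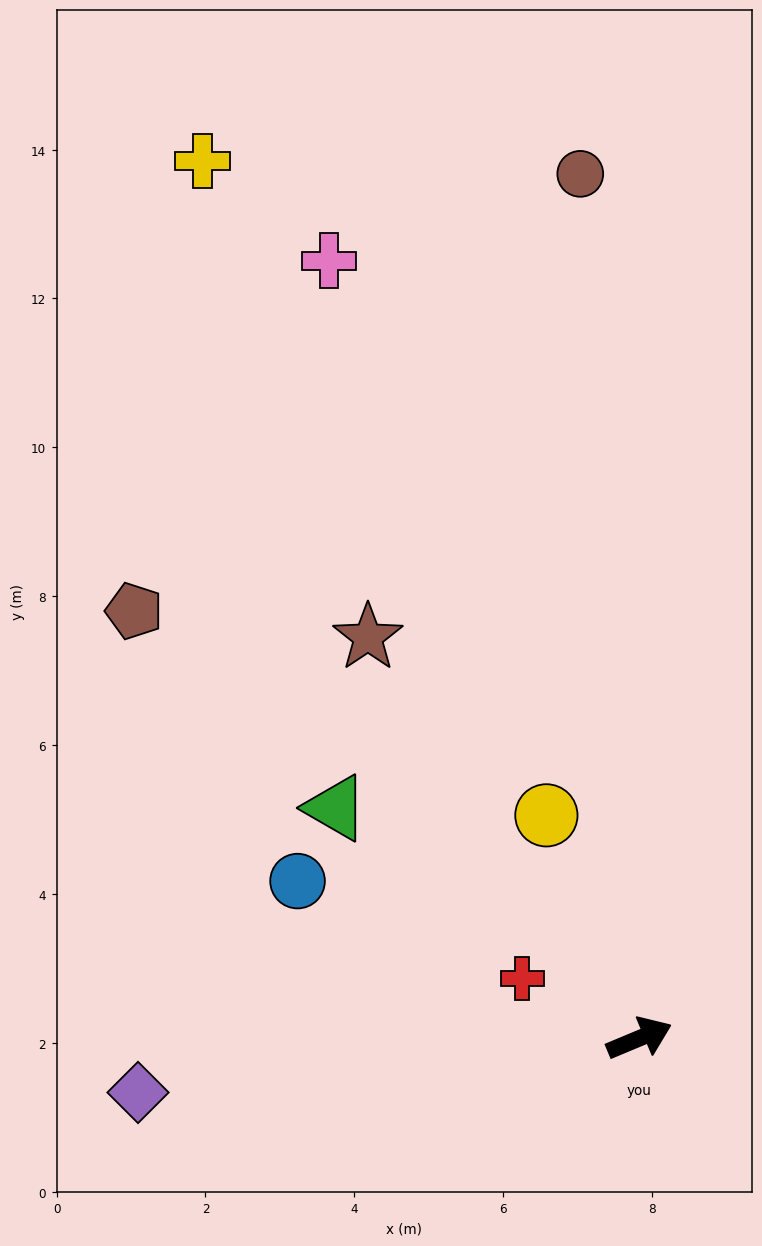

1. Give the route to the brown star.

turn left 101°, forward 6.5 m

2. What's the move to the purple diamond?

turn left 163°, forward 6.8 m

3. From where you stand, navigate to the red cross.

turn left 130°, forward 1.8 m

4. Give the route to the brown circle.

turn left 71°, forward 11.6 m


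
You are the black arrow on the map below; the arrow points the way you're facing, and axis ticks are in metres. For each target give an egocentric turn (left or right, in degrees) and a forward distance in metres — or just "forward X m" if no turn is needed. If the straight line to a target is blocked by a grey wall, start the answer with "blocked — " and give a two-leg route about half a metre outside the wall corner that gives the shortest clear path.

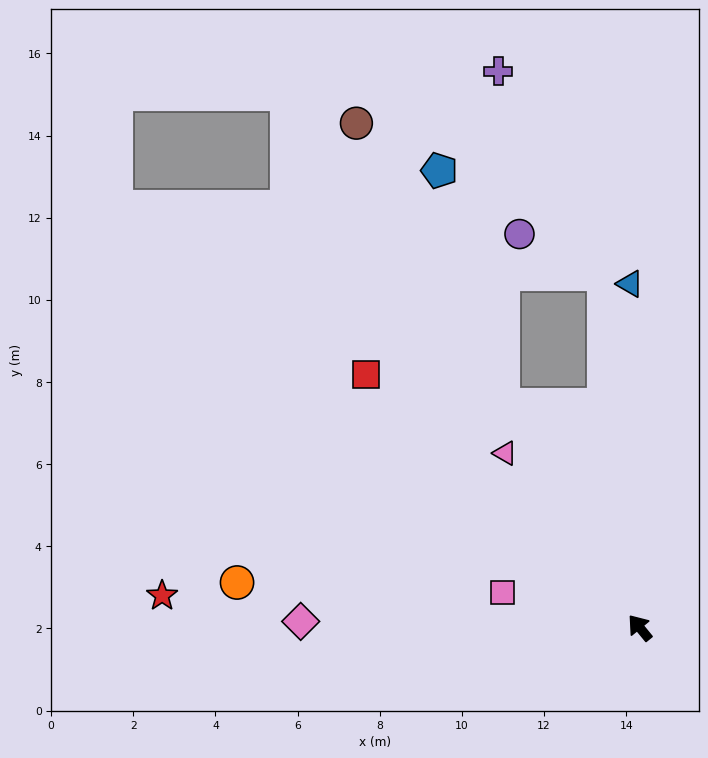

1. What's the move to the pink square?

turn left 36°, forward 3.4 m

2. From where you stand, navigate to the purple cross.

blocked — turn right 34°, forward 8.7 m, then turn left 22°, forward 5.6 m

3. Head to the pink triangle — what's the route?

forward 5.4 m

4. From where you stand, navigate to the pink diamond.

turn left 50°, forward 8.3 m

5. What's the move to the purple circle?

blocked — turn right 34°, forward 8.7 m, then turn left 60°, forward 2.3 m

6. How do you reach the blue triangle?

turn right 38°, forward 8.4 m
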